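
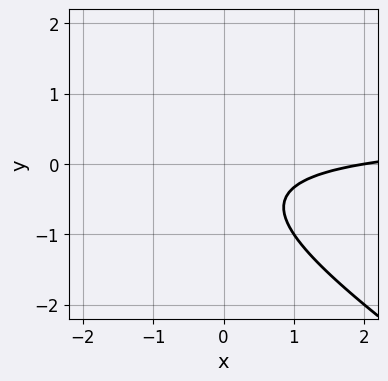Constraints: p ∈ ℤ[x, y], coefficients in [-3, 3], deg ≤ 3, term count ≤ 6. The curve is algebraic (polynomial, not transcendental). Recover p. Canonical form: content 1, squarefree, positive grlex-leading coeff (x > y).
First, degree: the shape is more complex than any degree-1 curve, so deg p = 2.
Then, reading off the gridlines: it meets the x-axis at x = 2 (among the integer gridlines); no y-intercept at any integer in the box.
Finally, fitting integer coefficients to these (and the overall shape) gives p.

2*x*y + 3*y^2 - x + 2*y + 2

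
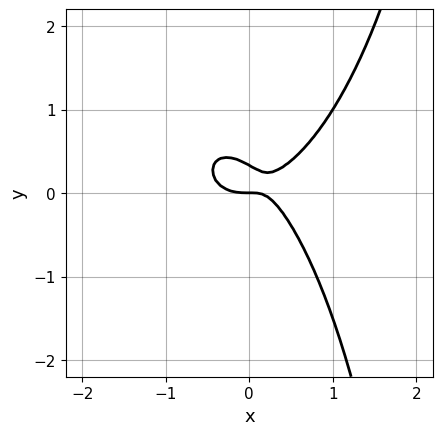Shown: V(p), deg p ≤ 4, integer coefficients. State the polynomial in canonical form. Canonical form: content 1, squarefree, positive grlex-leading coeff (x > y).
1. The degree is 3 — a generic line meets the curve in up to 3 points.
2. From the axis intercepts and sections: it meets the x-axis at x = 0 (among the integer gridlines); it meets the y-axis at y = 0 (among the integer gridlines).
3. Together with the visible shape, these determine p as stated.

3*x^3 + x*y^2 - 2*x*y - 3*y^2 + y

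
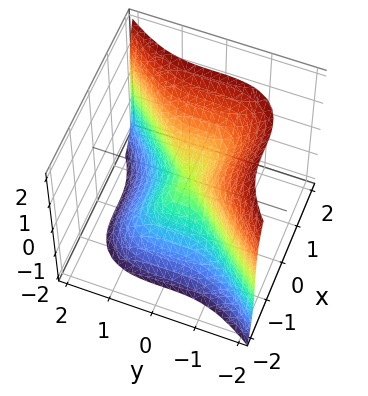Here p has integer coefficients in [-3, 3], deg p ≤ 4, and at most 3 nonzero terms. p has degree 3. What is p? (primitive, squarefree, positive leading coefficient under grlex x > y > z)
deg p = 3. The shape is more complex than any degree-2 surface.
Reading off the gridlines: it meets the x-axis at x = 0 (among the integer gridlines); one y-axis crossing is at y = 0.
Together with the visible shape, these determine p as stated.

3*x^3 - 2*y^3 - z^3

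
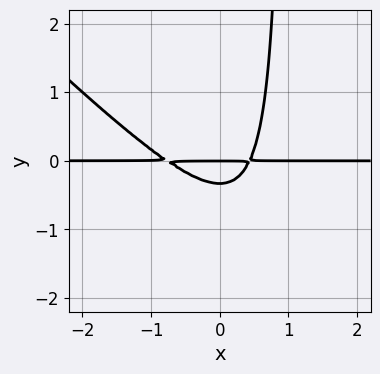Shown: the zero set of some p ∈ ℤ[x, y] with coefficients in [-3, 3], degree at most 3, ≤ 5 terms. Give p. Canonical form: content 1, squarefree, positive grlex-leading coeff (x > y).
3*x^2*y + 3*x*y^2 + x*y - 3*y^2 - y

deg p = 3. A generic line meets the curve in up to 3 points.
From the visible intercepts: it meets the y-axis at y = 0 (among the integer gridlines); every point of the x-axis in the box is on the curve.
The integer polynomial consistent with all of this is the stated p.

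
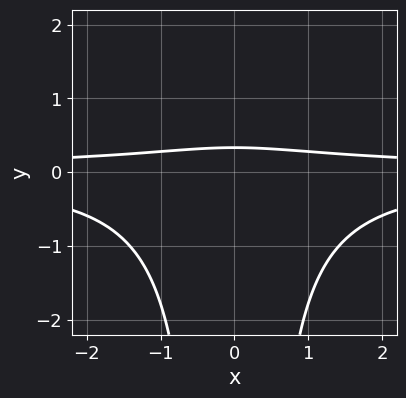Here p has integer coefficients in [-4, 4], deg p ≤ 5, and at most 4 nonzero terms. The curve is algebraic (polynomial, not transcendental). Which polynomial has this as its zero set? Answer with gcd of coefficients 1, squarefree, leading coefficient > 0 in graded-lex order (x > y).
1. Degree: a generic line meets the curve in up to 4 points, so deg p = 4.
2. Symmetries: the x ↦ −x reflection is a symmetry, so x appears only in even powers.
3. Reading off the gridlines: it misses every integer gridline on the x-axis.
4. Putting this together gives p.

2*x^2*y^2 + 3*y - 1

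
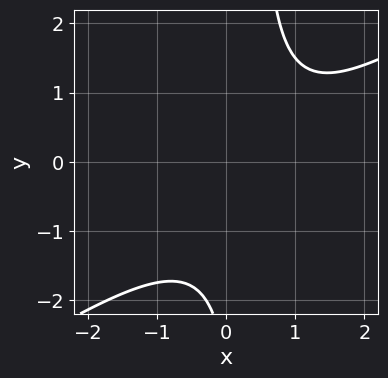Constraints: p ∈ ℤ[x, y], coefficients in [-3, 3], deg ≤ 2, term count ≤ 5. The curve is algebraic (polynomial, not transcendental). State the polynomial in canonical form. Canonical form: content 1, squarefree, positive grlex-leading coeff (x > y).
deg p = 2.
Reading off the gridlines: it misses every integer gridline on the x-axis; it misses every integer gridline on the y-axis.
Together with the visible shape, these determine p as stated.

2*x^2 - 3*x*y - 2*x + y + 3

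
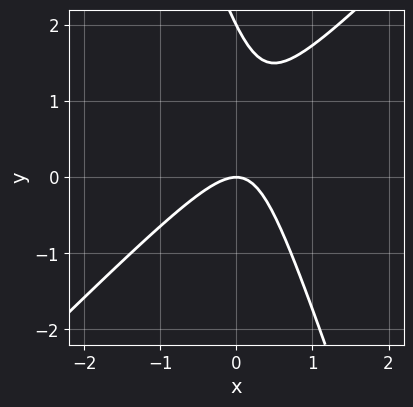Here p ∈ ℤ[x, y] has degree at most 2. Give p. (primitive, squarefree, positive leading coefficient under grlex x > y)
3*x^2 - 2*x*y - y^2 + 2*y

First, degree: the shape is more complex than any degree-1 curve, so deg p = 2.
Next, from the visible intercepts: the y-axis gridline crossings are at y ∈ {0, 2}; one x-axis crossing is at x = 0.
Finally, fitting integer coefficients to these (and the overall shape) gives p.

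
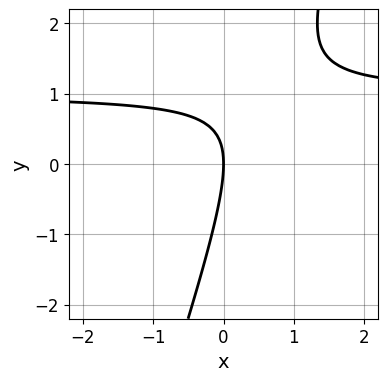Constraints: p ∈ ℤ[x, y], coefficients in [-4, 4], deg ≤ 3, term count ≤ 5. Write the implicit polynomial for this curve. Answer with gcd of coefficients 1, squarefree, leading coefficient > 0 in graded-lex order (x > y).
3*x*y - y^2 - 3*x

deg p = 2.
Checking where it meets the axes: it crosses the x-axis at the gridline x = 0; it crosses the y-axis at the gridline y = 0.
The integer polynomial consistent with all of this is the stated p.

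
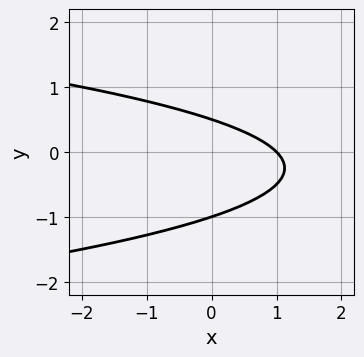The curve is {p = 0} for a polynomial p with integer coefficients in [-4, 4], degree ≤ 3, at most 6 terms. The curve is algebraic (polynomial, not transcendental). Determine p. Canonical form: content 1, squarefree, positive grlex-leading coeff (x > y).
2*y^2 + x + y - 1

(a) The degree is 2 — a generic line meets the curve in up to 2 points.
(b) From the axis intercepts and sections: it meets the x-axis at x = 1 (among the integer gridlines); it crosses the y-axis at the gridline y = -1.
(c) Together with the visible shape, these determine p as stated.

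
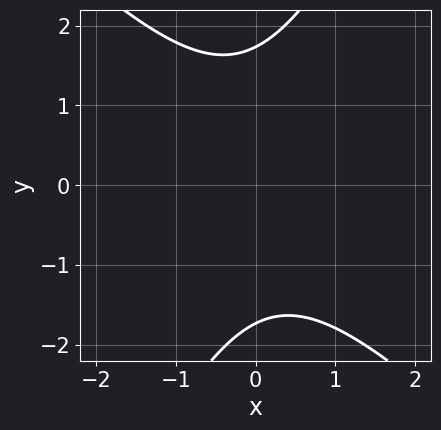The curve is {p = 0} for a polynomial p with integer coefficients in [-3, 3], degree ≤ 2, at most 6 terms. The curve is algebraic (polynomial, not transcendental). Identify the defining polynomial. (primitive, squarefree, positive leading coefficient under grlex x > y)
2*x^2 + x*y - y^2 + 3

(a) Degree: a generic line meets the curve in up to 2 points, so deg p = 2.
(b) Against the integer gridlines: no x-intercept at any integer in the box.
(c) These observations pin down the coefficients.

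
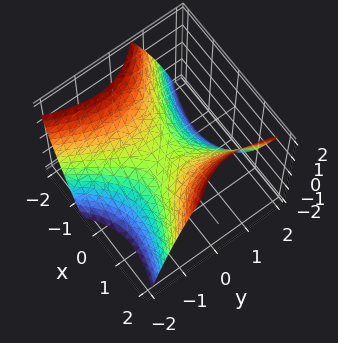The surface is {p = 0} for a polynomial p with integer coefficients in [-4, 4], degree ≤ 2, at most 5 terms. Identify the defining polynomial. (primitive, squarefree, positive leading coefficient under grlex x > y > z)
(a) The degree is 2 — a generic line meets the surface in up to 2 points.
(b) Reading off the gridlines: one z-axis crossing is at z = 0; one x-axis crossing is at x = 0.
(c) Solving for integer coefficients yields p as stated.

2*x^2 + 2*x*y - 2*y^2 - 3*z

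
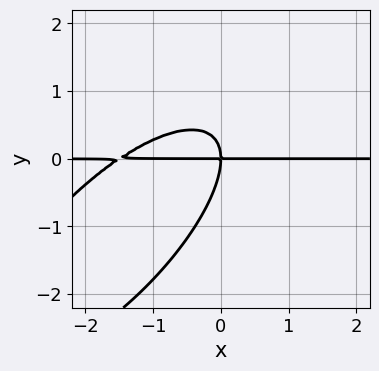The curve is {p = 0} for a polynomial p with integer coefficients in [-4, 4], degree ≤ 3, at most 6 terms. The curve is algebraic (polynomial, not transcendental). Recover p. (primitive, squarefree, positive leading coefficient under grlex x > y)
The degree is 3 — no degree-2 curve has this shape.
Against the integer gridlines: every point of the x-axis in the box is on the curve; it meets the y-axis at y = 0 (among the integer gridlines).
The integer polynomial consistent with all of this is the stated p.

2*x^2*y - 3*x*y^2 + 2*y^3 + 3*x*y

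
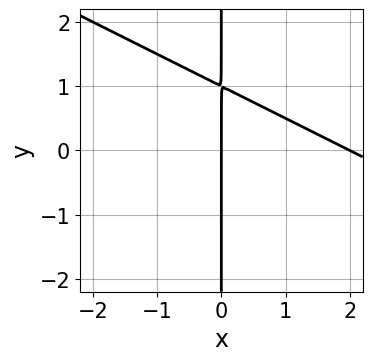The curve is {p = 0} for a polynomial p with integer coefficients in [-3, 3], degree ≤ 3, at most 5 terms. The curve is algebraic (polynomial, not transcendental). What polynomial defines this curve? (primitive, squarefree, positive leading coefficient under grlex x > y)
x^2 + 2*x*y - 2*x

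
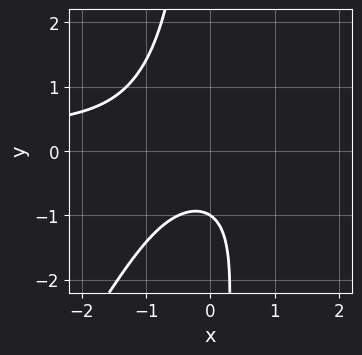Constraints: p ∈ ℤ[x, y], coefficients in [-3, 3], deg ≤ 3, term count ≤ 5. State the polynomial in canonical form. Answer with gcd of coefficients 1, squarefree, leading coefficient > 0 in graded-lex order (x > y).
3*x^2*y - 2*x*y^2 - x^2 - 3*y - 3

(a) deg p = 3. A generic line meets the curve in up to 3 points.
(b) Against the integer gridlines: it misses every integer gridline on the x-axis; one y-axis crossing is at y = -1.
(c) The integer polynomial consistent with all of this is the stated p.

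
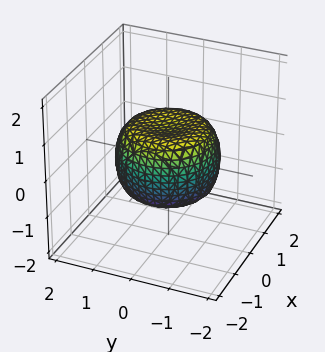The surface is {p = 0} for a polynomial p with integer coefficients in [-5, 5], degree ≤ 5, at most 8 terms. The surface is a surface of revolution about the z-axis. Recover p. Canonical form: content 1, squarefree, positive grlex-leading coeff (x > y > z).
deg p = 4. No degree-3 surface has this shape.
Symmetries: rotational symmetry about the z-axis ⇒ p depends on x, y only through x² + y².
Checking where it meets the axes: a circular section at z = 0 has radius between 1 and 2.
These observations pin down the coefficients.

2*x^4 + 4*x^2*y^2 + 2*y^4 - 2*x^2 - 2*y^2 + 3*z^2 - 2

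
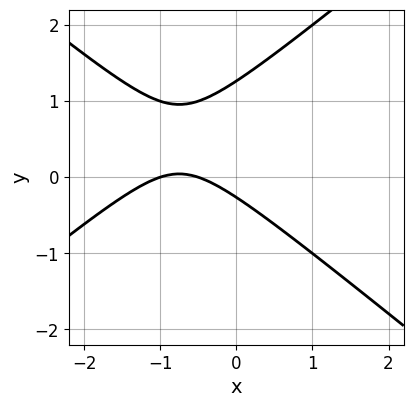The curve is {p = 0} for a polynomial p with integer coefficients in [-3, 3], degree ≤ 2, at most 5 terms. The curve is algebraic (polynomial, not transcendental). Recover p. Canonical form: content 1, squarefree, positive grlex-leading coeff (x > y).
2*x^2 - 3*y^2 + 3*x + 3*y + 1

1. deg p = 2. No degree-1 curve has this shape.
2. Reading off the gridlines: it crosses the x-axis at the gridline x = -1.
3. Putting this together gives p.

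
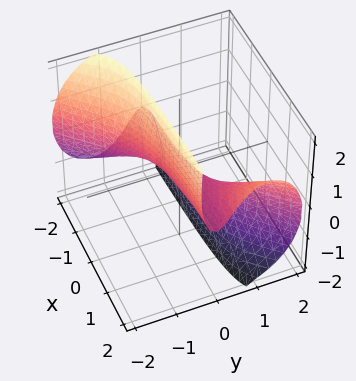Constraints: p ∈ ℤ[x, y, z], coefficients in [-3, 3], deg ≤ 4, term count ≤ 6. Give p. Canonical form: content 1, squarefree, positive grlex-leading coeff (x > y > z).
1. Degree: a generic line meets the surface in up to 3 points, so deg p = 3.
2. Checking where it meets the axes: the visible x-axis segment lies entirely on the surface; it meets the y-axis at y = 0 (among the integer gridlines); it meets the z-axis at z = 0 (among the integer gridlines).
3. Solving for integer coefficients yields p as stated.

2*x*y^2 - 2*y^3 - y*z^2 - z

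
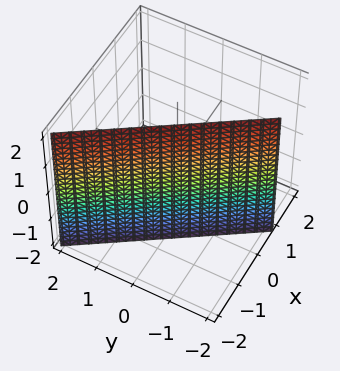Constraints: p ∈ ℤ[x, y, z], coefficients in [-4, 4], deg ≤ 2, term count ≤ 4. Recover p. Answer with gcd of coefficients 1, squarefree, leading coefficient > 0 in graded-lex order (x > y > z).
3*x + 2*y + 2

1. deg p = 1.
2. Reading off the gridlines: it misses every integer gridline on the z-axis; it crosses the y-axis at the gridline y = -1.
3. The integer polynomial consistent with all of this is the stated p.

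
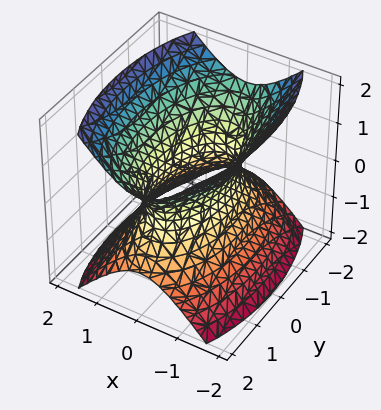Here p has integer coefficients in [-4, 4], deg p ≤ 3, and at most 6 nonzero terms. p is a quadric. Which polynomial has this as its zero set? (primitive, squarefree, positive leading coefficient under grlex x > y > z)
3*x^2 + y^2 - 2*z^2 - 2

1. The degree is 2 — one connected sheet with a waist; a quadric.
2. Symmetries: it's symmetric under y → −y, forcing even powers of y; it's symmetric under x → −x, forcing even powers of x; it's symmetric under z → −z, forcing even powers of z.
3. Observable constraints: the surface avoids every integer z-axis point in the box.
4. Assembling these constraints gives the stated polynomial.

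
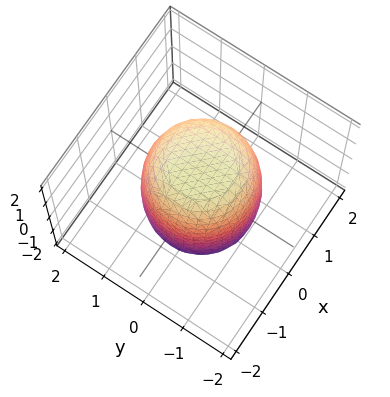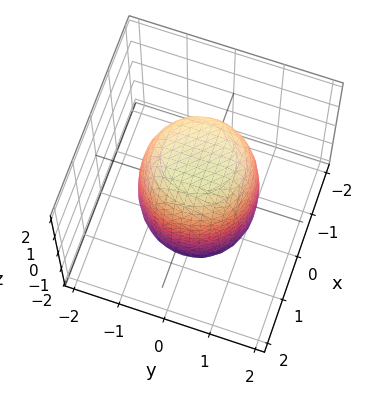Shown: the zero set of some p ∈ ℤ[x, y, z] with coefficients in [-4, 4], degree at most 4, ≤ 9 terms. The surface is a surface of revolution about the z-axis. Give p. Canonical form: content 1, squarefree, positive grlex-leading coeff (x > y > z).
First, deg p = 4. No degree-3 surface has this shape.
Then, symmetries: rotational symmetry about the z-axis ⇒ p depends on x, y only through x² + y².
Next, observable constraints: a circular section at z = -1 has radius between 1 and 2.
Finally, assembling these constraints gives the stated polynomial.

2*x^4 + 4*x^2*y^2 + 2*y^4 - x^2 - y^2 + z^2 - 3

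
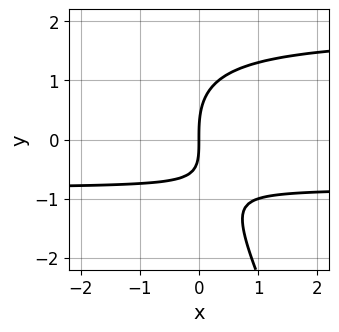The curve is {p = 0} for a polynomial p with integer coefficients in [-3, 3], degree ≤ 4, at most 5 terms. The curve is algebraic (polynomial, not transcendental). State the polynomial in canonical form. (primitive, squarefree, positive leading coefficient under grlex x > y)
2*x*y^2 + y^3 - 2*x*y - 3*x

The degree is 3 — a generic line meets the curve in up to 3 points.
Observable constraints: it crosses the x-axis at the gridline x = 0; it meets the y-axis at y = 0 (among the integer gridlines).
Putting this together gives p.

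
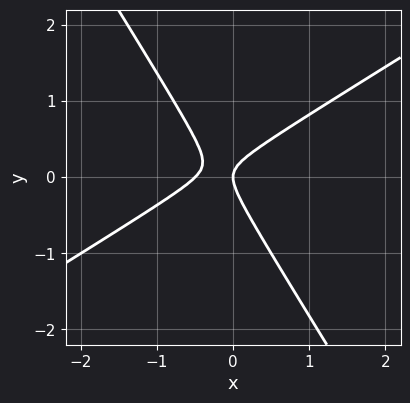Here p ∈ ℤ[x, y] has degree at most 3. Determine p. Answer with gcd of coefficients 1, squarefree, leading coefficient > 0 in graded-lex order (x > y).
2*x^2 - 2*x*y - 2*y^2 + x

(a) Degree: a generic line meets the curve in up to 2 points, so deg p = 2.
(b) From the visible intercepts: it crosses the x-axis at the gridline x = 0; it crosses the y-axis at the gridline y = 0.
(c) Solving for integer coefficients yields p as stated.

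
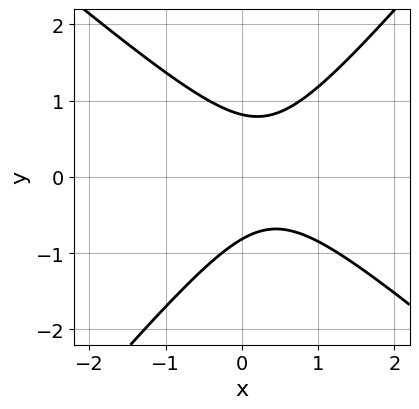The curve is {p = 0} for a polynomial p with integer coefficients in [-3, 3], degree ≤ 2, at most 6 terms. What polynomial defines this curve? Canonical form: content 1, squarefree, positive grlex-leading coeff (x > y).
3*x^2 + x*y - 3*y^2 - 2*x + 2

Degree: a generic line meets the curve in up to 2 points, so deg p = 2.
Observable constraints: no x-intercept at any integer in the box.
Matching integer coefficients to the picture gives p.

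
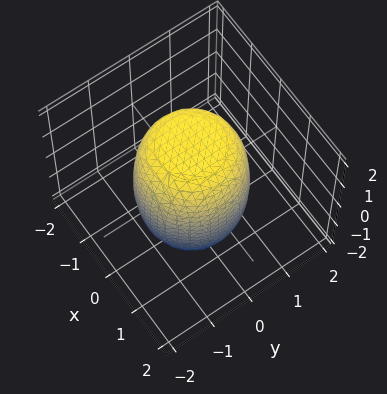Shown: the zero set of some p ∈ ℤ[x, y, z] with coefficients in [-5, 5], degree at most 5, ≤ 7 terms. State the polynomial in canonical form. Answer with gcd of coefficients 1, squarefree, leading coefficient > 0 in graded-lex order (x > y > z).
2*x^4 + 4*x^2*y^2 + 2*y^4 - x^2 - y^2 + z^2 - 3

(a) The degree is 4 — no degree-3 surface has this shape.
(b) By symmetry, the surface is invariant under rotation about z: p = q(x² + y², z).
(c) Observable constraints: a circular section at z = -1 has radius between 1 and 2.
(d) Solving for integer coefficients yields p as stated.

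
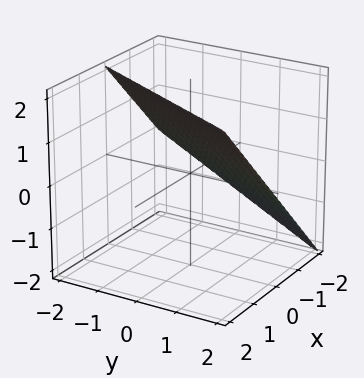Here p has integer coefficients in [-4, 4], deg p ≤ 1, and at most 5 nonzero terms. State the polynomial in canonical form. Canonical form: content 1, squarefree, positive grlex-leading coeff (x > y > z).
2*x - y - 2*z + 2

The degree is 1 — every cross-section is a straight line — this is a plane.
Checking where it meets the axes: one z-axis crossing is at z = 1; it crosses the x-axis at the gridline x = -1.
Assembling these constraints gives the stated polynomial.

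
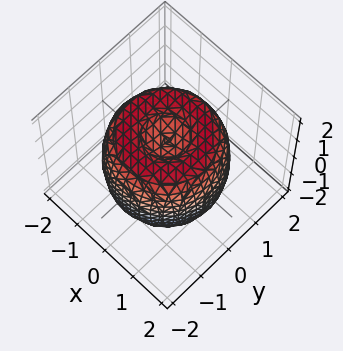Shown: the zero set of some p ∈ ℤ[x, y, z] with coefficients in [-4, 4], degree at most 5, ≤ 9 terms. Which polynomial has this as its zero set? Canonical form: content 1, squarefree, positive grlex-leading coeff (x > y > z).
x^4 + 2*x^2*y^2 + y^4 - 2*x^2 - 2*y^2 + z^2 - 1

(a) Degree: no degree-3 surface has this shape, so deg p = 4.
(b) Symmetries: every cross-section ⟂ z is a circle, so x, y appear only via x² + y².
(c) Against the integer gridlines: among the integer gridlines, it crosses the z-axis at z ∈ {-1, 1}; a circular section at z = -1 has radius between 1 and 2.
(d) Solving for integer coefficients yields p as stated.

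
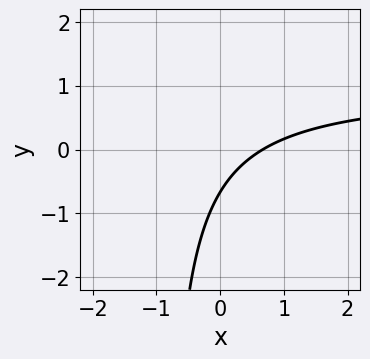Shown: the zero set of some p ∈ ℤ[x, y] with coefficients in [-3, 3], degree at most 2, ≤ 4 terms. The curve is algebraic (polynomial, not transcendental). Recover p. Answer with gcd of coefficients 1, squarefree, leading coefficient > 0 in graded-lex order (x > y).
3*x*y - 3*x + 3*y + 2

1. deg p = 2.
2. Solving for integer coefficients yields p as stated.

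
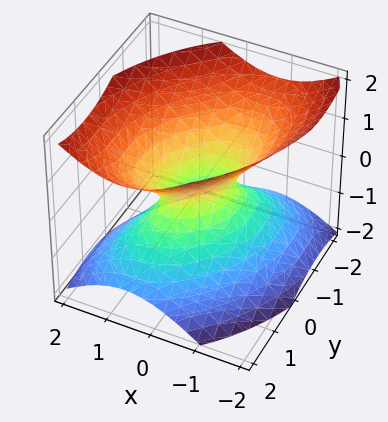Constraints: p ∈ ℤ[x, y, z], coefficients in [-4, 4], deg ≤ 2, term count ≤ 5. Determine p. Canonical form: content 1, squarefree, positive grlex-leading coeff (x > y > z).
3*x^2 - 2*x*y + 2*y^2 - 3*z^2 - 1

1. The degree is 2 — the shape is more complex than any degree-1 surface.
2. From the visible intercepts: the surface avoids every integer z-axis point in the box.
3. These observations pin down the coefficients.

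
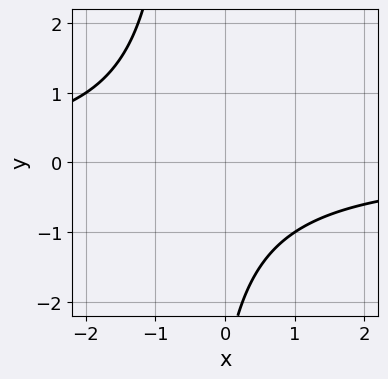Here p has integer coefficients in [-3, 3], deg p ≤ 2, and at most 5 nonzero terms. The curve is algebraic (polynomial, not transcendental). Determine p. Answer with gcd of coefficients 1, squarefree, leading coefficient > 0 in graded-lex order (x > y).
1. Degree: the shape is more complex than any degree-1 curve, so deg p = 2.
2. Against the integer gridlines: no y-intercept at any integer in the box; the curve avoids every integer x-axis point in the box.
3. Together with the visible shape, these determine p as stated.

2*x*y + y + 3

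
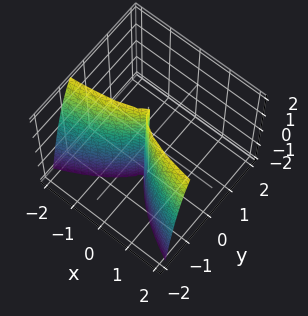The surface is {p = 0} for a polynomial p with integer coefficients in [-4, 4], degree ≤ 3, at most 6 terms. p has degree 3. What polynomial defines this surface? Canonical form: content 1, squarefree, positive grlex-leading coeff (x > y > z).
x^2*y - x^2*z + 3*y^3 + 3*x^2 - x*y

1. Degree: the shape is more complex than any degree-2 surface, so deg p = 3.
2. Reading off the gridlines: it crosses the x-axis at the gridline x = 0; every point of the z-axis in the box is on the surface; it meets the y-axis at y = 0 (among the integer gridlines).
3. Together with the visible shape, these determine p as stated.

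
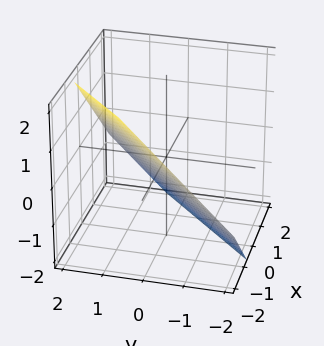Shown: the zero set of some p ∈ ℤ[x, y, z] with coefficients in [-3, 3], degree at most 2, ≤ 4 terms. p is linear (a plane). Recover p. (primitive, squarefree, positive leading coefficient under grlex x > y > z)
3*x - 3*y + 3*z + 2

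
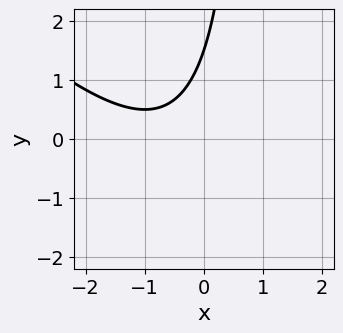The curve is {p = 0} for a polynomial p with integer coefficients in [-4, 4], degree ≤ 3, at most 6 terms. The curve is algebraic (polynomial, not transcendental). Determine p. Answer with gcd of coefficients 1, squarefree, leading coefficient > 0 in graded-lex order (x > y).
deg p = 2. A generic line meets the curve in up to 2 points.
Reading off the gridlines: it misses every integer gridline on the x-axis.
Matching integer coefficients to the picture gives p.

2*x^2 + 2*x*y + 3*x - 2*y + 3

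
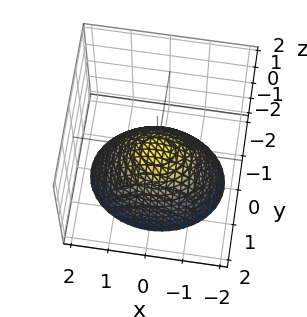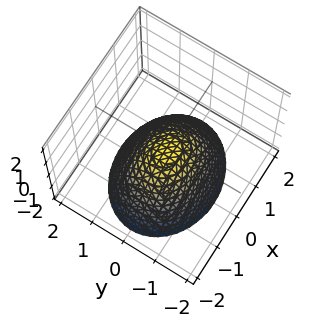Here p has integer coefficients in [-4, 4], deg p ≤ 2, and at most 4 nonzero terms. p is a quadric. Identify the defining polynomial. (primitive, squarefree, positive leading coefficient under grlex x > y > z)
First, the degree is 2 — a single bowl opening along one axis; a quadric.
Next, symmetries: mirror symmetry y ↦ −y ⇒ only even powers of y; it's symmetric under x → −x, forcing even powers of x.
Next, from the visible intercepts: one y-axis crossing is at y = 0; it crosses the z-axis at the gridline z = 0; it meets the x-axis at x = 0 (among the integer gridlines).
Finally, the integer polynomial consistent with all of this is the stated p.

2*x^2 + 3*y^2 + 3*z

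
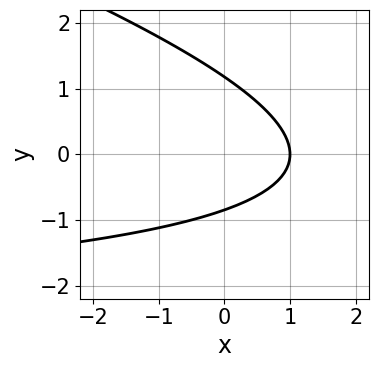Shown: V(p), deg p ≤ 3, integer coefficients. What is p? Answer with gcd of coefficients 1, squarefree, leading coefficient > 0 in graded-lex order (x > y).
x*y + 3*y^2 + 3*x - y - 3

Degree: no degree-1 curve has this shape, so deg p = 2.
Reading off the gridlines: it meets the x-axis at x = 1 (among the integer gridlines).
Putting this together gives p.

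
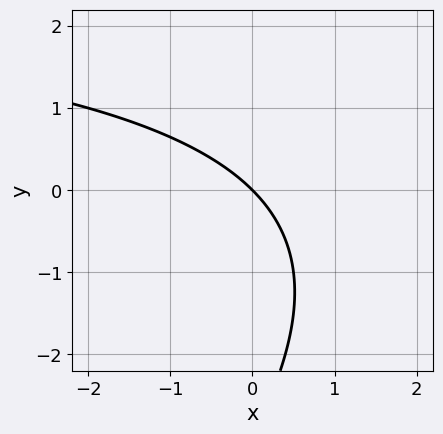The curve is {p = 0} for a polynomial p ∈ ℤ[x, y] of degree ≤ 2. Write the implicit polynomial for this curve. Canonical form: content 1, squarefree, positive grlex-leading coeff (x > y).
x*y - y^2 - 3*x - 3*y

First, the degree is 2 — a generic line meets the curve in up to 2 points.
Then, observable constraints: it meets the y-axis at y = 0 (among the integer gridlines); it meets the x-axis at x = 0 (among the integer gridlines).
Finally, the integer polynomial consistent with all of this is the stated p.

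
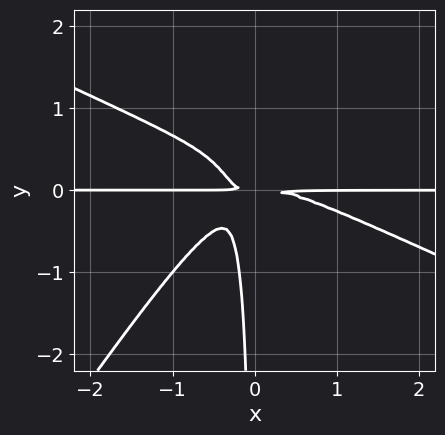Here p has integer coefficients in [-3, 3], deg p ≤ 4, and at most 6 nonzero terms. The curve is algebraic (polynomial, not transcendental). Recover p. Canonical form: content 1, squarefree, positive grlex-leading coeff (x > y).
(a) deg p = 4.
(b) From the axis intercepts and sections: the visible x-axis segment lies entirely on the curve.
(c) Assembling these constraints gives the stated polynomial.

2*x^3*y + 3*x^2*y^2 - 3*x*y^3 + 3*x*y^2 + y^2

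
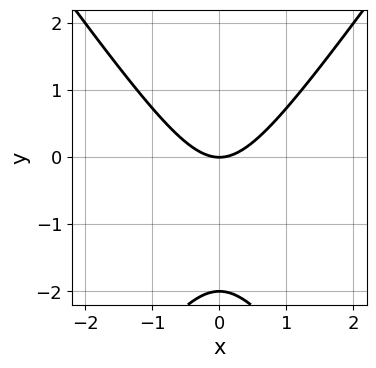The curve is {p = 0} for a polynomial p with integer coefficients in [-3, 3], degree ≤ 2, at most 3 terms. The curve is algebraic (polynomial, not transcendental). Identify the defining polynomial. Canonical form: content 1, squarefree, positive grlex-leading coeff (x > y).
2*x^2 - y^2 - 2*y

First, degree: no degree-1 curve has this shape, so deg p = 2.
Next, symmetries: the x ↦ −x reflection is a symmetry, so x appears only in even powers.
Next, checking where it meets the axes: it meets the x-axis at x = 0 (among the integer gridlines); among the integer gridlines, it crosses the y-axis at y ∈ {-2, 0}.
Finally, together with the visible shape, these determine p as stated.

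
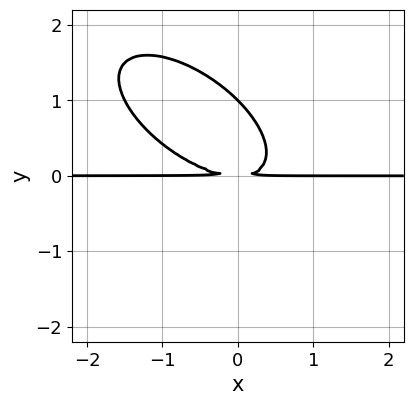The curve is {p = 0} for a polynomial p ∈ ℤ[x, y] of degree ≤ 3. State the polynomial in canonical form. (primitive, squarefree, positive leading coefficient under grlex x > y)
(a) Degree: no degree-2 curve has this shape, so deg p = 3.
(b) Reading off the gridlines: it crosses the y-axis at the gridline y = 1; the visible x-axis segment lies entirely on the curve.
(c) These observations pin down the coefficients.

2*x^2*y + 3*x*y^2 + 3*y^3 - 3*y^2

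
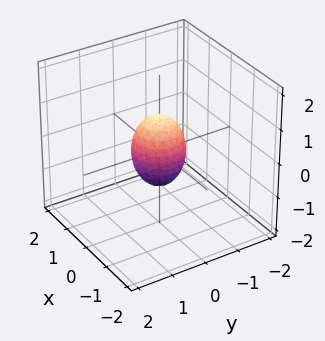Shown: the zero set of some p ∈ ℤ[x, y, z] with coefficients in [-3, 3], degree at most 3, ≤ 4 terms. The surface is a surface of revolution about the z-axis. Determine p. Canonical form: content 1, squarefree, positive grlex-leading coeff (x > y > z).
2*x^2 + 2*y^2 + z^2 - 1

deg p = 2. A generic line meets the surface in up to 2 points.
Symmetry: every cross-section ⟂ z is a circle, so x, y appear only via x² + y².
Reading off the gridlines: a circular section at z = 0 has radius between 0 and 1; among the integer gridlines, it crosses the z-axis at z ∈ {-1, 1}.
Fitting integer coefficients to these (and the overall shape) gives p.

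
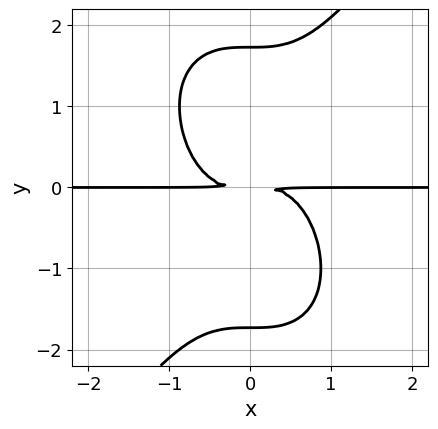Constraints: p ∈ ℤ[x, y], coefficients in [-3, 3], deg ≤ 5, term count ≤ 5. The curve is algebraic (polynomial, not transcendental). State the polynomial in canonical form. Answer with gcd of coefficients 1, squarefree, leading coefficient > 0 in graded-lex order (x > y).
3*x^3*y - y^4 + 3*y^2

First, the degree is 4 — the shape is more complex than any degree-3 curve.
Then, against the integer gridlines: every point of the x-axis in the box is on the curve.
Finally, putting this together gives p.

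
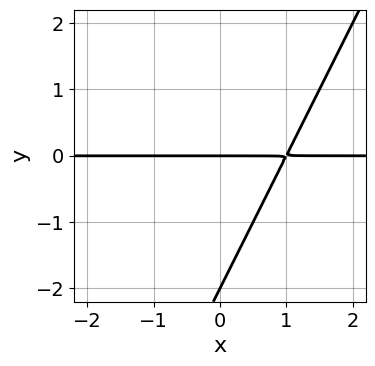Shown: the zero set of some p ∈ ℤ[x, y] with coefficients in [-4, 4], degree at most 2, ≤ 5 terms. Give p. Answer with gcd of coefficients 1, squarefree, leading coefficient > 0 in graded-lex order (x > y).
2*x*y - y^2 - 2*y

(a) deg p = 2. No degree-1 curve has this shape.
(b) Against the integer gridlines: every point of the x-axis in the box is on the curve; the y-axis gridline crossings are at y ∈ {-2, 0}.
(c) Fitting integer coefficients to these (and the overall shape) gives p.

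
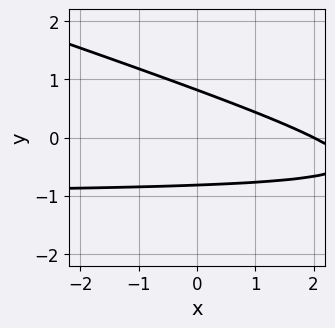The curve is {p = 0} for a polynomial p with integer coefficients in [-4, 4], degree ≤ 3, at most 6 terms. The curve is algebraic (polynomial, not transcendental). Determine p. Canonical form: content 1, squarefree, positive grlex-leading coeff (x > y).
x*y + 3*y^2 + x - 2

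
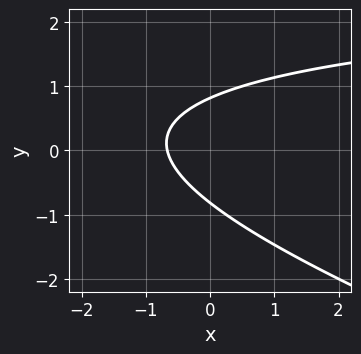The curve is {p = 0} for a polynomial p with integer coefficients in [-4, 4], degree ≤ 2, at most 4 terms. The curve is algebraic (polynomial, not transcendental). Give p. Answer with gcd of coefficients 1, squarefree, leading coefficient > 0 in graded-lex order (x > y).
1. The degree is 2 — the shape is more complex than any degree-1 curve.
2. The integer polynomial consistent with all of this is the stated p.

x*y + 3*y^2 - 3*x - 2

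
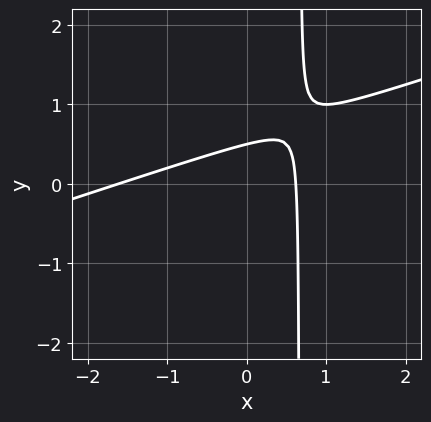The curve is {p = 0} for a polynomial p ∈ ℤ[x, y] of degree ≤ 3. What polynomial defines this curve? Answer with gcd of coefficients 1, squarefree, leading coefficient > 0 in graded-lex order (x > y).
x^2 - 3*x*y + x + 2*y - 1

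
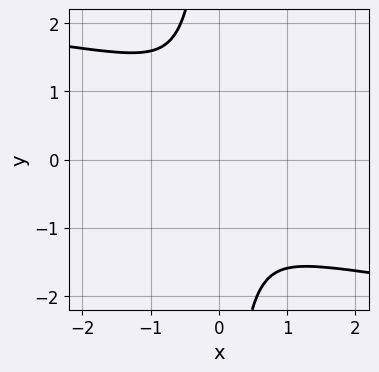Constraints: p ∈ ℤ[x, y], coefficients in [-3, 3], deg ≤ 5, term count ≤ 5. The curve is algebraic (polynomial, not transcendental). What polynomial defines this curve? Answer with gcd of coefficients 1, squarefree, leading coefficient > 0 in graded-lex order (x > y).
2*x*y^3 + 3*x^2 + 2*y^2

1. Degree: no degree-3 curve has this shape, so deg p = 4.
2. Putting this together gives p.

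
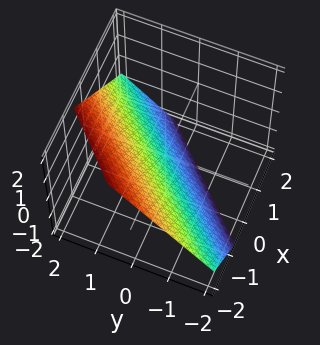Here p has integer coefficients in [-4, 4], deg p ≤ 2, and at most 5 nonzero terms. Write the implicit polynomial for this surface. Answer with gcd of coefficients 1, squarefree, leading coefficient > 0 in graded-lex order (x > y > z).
3*x - 3*y + 3*z + 2

1. The degree is 1 — the surface is flat (a plane).
2. Putting this together gives p.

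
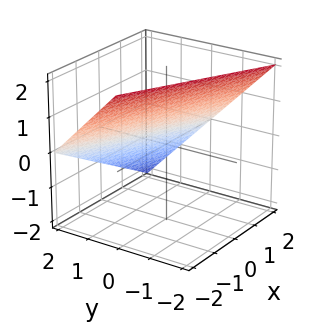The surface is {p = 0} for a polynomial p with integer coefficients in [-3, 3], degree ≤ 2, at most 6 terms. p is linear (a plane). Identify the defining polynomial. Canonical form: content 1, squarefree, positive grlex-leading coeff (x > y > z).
(a) Degree: the surface is flat (a plane), so deg p = 1.
(b) From the axis intercepts and sections: it meets the z-axis at z = 1 (among the integer gridlines); one x-axis crossing is at x = 2.
(c) The integer polynomial consistent with all of this is the stated p. Check: (0, 1, 0) on the y-axis lies on the surface, and p(0, 1, 0) = 0. ✓

x + 2*y + 2*z - 2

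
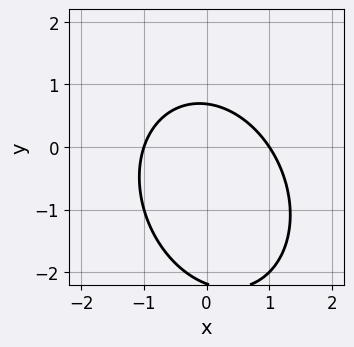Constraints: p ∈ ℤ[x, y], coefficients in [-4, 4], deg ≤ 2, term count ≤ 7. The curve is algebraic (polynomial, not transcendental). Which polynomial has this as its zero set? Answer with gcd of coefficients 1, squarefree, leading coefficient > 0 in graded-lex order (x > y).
1. deg p = 2. The shape is more complex than any degree-1 curve.
2. Reading off the gridlines: among the integer gridlines, it crosses the x-axis at x ∈ {-1, 1}.
3. Solving for integer coefficients yields p as stated.

3*x^2 + x*y + 2*y^2 + 3*y - 3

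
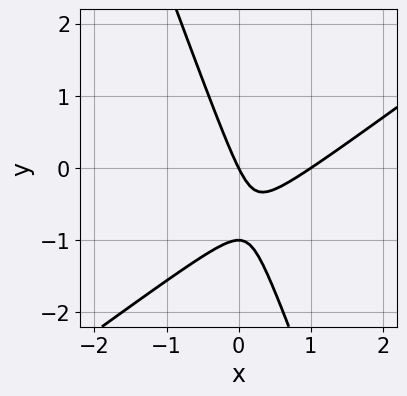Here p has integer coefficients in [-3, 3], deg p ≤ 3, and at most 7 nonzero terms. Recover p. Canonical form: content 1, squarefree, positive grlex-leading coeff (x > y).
2*x^2 - 2*x*y - y^2 - 2*x - y

deg p = 2. The shape is more complex than any degree-1 curve.
Observable constraints: among the integer gridlines, it crosses the y-axis at y ∈ {-1, 0}; the x-axis gridline crossings are at x ∈ {0, 1}.
Matching integer coefficients to the picture gives p.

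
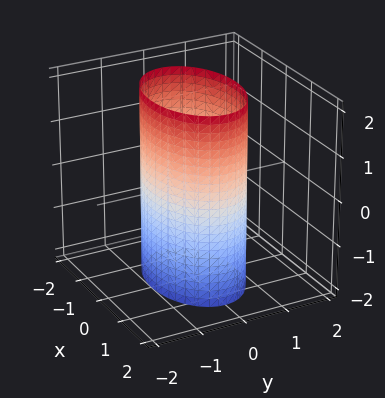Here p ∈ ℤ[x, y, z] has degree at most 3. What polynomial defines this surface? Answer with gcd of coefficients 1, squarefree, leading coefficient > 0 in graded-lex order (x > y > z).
x^2 + 2*y^2 - 2

(a) Degree: constant cross-section along one axis; a quadric, so deg p = 2.
(b) Symmetries: the x ↦ −x reflection is a symmetry, so x appears only in even powers; the y ↦ −y reflection is a symmetry, so y appears only in even powers; mirror symmetry z ↦ −z ⇒ only even powers of z.
(c) Reading off the gridlines: among the integer gridlines, it crosses the y-axis at y ∈ {-1, 1}; no z-intercept at any integer in the box.
(d) Solving for integer coefficients yields p as stated.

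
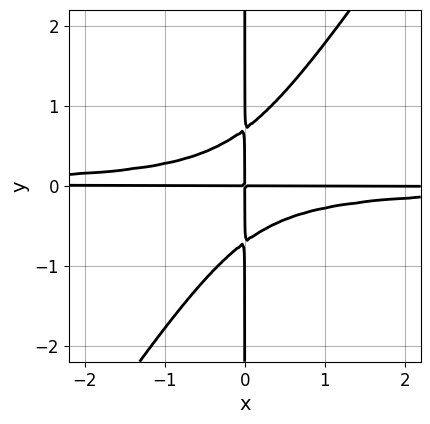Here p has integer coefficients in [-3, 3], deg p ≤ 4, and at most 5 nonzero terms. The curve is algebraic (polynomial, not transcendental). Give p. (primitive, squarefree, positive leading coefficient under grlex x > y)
3*x^2*y^2 - 2*x*y^3 + x*y

First, degree: a generic line meets the curve in up to 4 points, so deg p = 4.
Next, checking where it meets the axes: every point of the y-axis in the box is on the curve; every point of the x-axis in the box is on the curve.
Finally, assembling these constraints gives the stated polynomial.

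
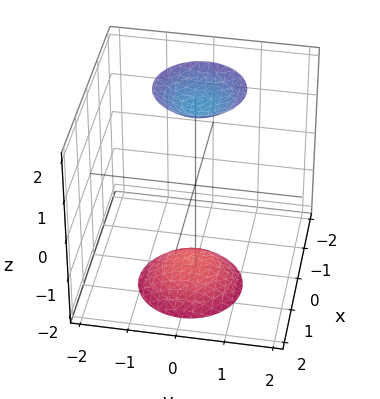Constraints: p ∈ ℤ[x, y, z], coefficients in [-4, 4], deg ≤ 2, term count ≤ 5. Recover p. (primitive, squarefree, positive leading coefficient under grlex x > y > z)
2*x^2 + x*z + 2*y^2 - z^2 + 3

The picture has 2 separate pieces.
The degree is 2 — the shape is more complex than any degree-1 surface.
From the visible intercepts: it misses every integer gridline on the y-axis; no x-intercept at any integer in the box.
Putting this together gives p.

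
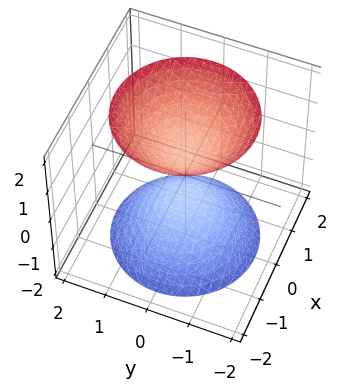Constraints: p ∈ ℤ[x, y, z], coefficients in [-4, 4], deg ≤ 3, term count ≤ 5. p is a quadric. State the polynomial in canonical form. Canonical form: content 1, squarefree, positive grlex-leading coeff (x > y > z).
1. I count 2 distinct pieces.
2. The degree is 2 — two separate bowl-shaped sheets opening away from each other; a quadric.
3. Symmetries: rotational symmetry about the z-axis ⇒ p depends on x, y only through x² + y²; the z ↦ −z reflection is a symmetry, so z appears only in even powers.
4. Reading off the gridlines: no x-intercept at any integer in the box; a circular section at z = -1 has radius between 0 and 1; it misses every integer gridline on the y-axis.
5. Together with the visible shape, these determine p as stated.

3*x^2 + 3*y^2 - 2*z^2 + 1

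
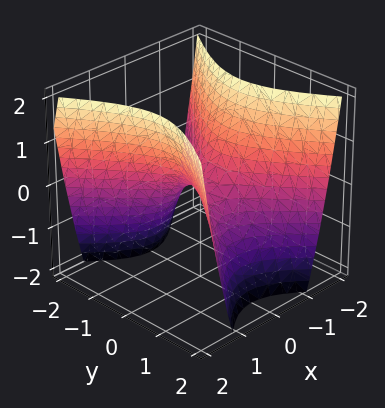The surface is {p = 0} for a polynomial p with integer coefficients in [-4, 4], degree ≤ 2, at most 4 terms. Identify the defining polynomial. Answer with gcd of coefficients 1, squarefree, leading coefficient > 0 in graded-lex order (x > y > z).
3*x^2 - 2*y^2 - 2*z

deg p = 2.
Symmetries: the x ↦ −x reflection is a symmetry, so x appears only in even powers; it's symmetric under y → −y, forcing even powers of y.
From the visible intercepts: one x-axis crossing is at x = 0; it meets the y-axis at y = 0 (among the integer gridlines).
Together with the visible shape, these determine p as stated.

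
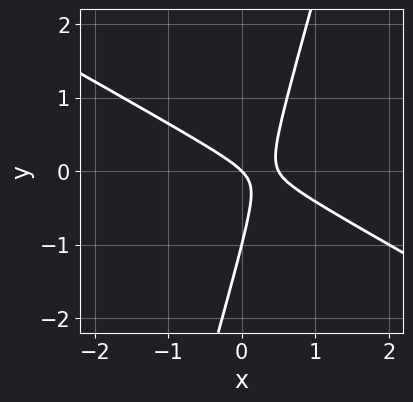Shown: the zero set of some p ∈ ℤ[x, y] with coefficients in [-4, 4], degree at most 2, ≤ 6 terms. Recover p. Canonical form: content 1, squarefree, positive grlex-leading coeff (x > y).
2*x^2 + 3*x*y - y^2 - x - y

(a) deg p = 2.
(b) From the axis intercepts and sections: it meets the x-axis at x = 0 (among the integer gridlines); the y-axis gridline crossings are at y ∈ {-1, 0}.
(c) Putting this together gives p.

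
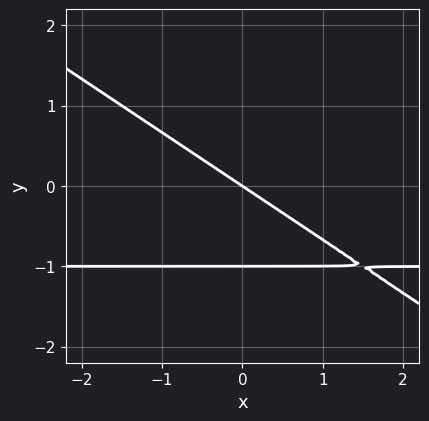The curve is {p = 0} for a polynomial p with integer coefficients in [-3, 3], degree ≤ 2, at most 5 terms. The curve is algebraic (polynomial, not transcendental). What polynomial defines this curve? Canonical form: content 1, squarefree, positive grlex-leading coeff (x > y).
2*x*y + 3*y^2 + 2*x + 3*y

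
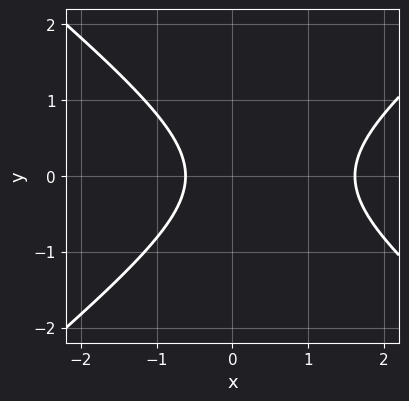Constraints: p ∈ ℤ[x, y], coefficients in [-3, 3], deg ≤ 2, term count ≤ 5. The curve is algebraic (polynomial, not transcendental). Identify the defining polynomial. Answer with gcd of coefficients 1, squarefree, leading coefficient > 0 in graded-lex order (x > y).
1. The degree is 2 — the shape is more complex than any degree-1 curve.
2. Symmetries: the y ↦ −y reflection is a symmetry, so y appears only in even powers.
3. Against the integer gridlines: it misses every integer gridline on the y-axis.
4. Putting this together gives p.

2*x^2 - 3*y^2 - 2*x - 2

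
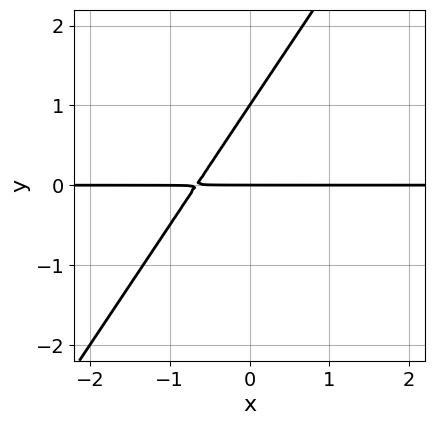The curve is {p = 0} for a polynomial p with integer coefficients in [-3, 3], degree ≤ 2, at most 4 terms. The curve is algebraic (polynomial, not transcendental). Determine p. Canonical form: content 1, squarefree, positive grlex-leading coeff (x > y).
3*x*y - 2*y^2 + 2*y

The degree is 2 — no degree-1 curve has this shape.
Reading off the gridlines: the visible x-axis segment lies entirely on the curve; among the integer gridlines, it crosses the y-axis at y ∈ {0, 1}.
Matching integer coefficients to the picture gives p.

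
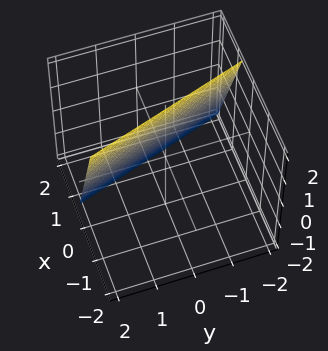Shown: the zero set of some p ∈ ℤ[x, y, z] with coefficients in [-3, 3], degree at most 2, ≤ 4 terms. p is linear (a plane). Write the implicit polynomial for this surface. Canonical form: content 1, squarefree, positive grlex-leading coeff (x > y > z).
3*x + y + z - 2

(a) The degree is 1 — every cross-section is a straight line — this is a plane.
(b) Against the integer gridlines: it meets the y-axis at y = 2 (among the integer gridlines); it meets the z-axis at z = 2 (among the integer gridlines).
(c) Assembling these constraints gives the stated polynomial.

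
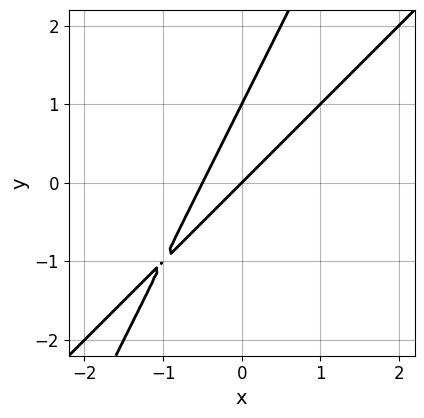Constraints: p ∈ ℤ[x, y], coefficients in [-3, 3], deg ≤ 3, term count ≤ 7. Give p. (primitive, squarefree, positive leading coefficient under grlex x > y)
2*x^2 - 3*x*y + y^2 + x - y

(a) Degree: no degree-1 curve has this shape, so deg p = 2.
(b) From the axis intercepts and sections: it crosses the x-axis at the gridline x = 0; the y-axis gridline crossings are at y ∈ {0, 1}.
(c) Solving for integer coefficients yields p as stated.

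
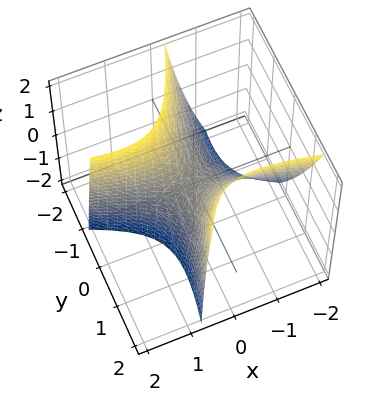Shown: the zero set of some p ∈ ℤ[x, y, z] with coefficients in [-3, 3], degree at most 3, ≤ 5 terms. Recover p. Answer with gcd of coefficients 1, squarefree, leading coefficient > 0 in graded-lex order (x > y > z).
x^2 + 3*x*y - x*z - y^2 + z

The degree is 2 — the shape is more complex than any degree-1 surface.
Against the integer gridlines: it crosses the y-axis at the gridline y = 0; it meets the x-axis at x = 0 (among the integer gridlines); it meets the z-axis at z = 0 (among the integer gridlines).
The integer polynomial consistent with all of this is the stated p.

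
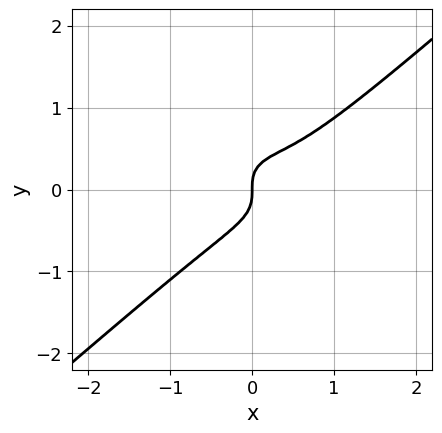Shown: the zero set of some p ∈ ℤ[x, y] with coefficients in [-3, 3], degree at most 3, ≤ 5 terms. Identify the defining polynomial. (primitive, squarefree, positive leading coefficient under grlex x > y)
The degree is 3 — the shape is more complex than any degree-2 curve.
Reading off the gridlines: it crosses the y-axis at the gridline y = 0; it crosses the x-axis at the gridline x = 0.
Together with the visible shape, these determine p as stated.

2*x^3 - 3*y^3 - x^2 + x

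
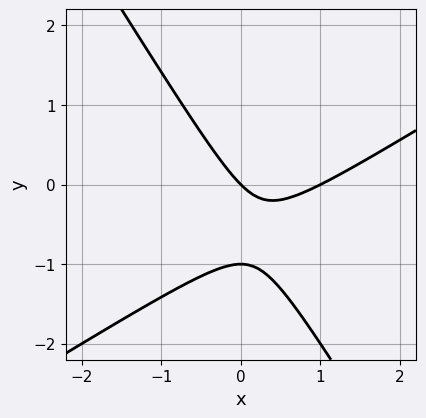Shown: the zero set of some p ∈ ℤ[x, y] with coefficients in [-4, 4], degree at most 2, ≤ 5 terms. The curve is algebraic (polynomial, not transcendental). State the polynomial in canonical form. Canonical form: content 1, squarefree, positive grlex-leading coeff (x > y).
x^2 - x*y - y^2 - x - y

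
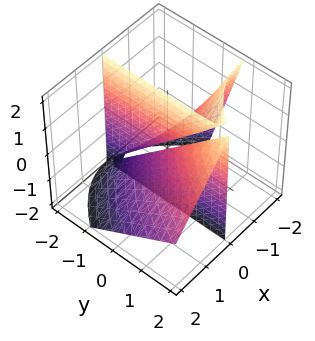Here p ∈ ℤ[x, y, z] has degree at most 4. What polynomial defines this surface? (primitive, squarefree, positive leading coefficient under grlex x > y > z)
x^3 + x^2*z + 2*x^2 - 3*x*y + 3*x*z

1. deg p = 3.
2. Reading off the gridlines: one x-axis crossing is at x = -2; every point of the z-axis in the box is on the surface; every point of the y-axis in the box is on the surface.
3. The integer polynomial consistent with all of this is the stated p.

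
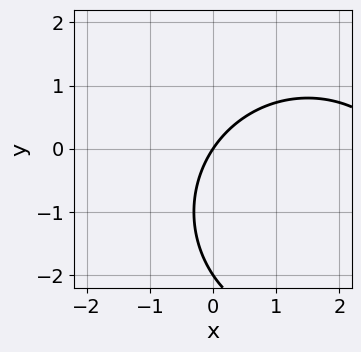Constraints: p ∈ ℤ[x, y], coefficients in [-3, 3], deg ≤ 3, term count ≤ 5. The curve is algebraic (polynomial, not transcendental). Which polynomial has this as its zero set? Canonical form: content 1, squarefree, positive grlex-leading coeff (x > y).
Degree: a generic line meets the curve in up to 2 points, so deg p = 2.
From the axis intercepts and sections: one x-axis crossing is at x = 0; among the integer gridlines, it crosses the y-axis at y ∈ {-2, 0}.
The integer polynomial consistent with all of this is the stated p.

x^2 + y^2 - 3*x + 2*y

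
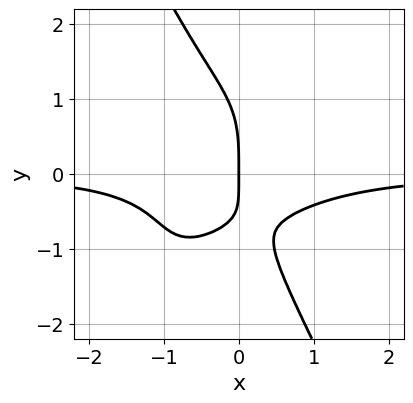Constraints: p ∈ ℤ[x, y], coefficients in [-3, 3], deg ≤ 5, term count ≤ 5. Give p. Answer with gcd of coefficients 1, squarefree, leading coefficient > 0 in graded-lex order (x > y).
3*x^3*y - 3*x^2*y^2 + y^4 + 3*x*y + 3*x

1. The degree is 4 — no degree-3 curve has this shape.
2. Observable constraints: it crosses the x-axis at the gridline x = 0; it crosses the y-axis at the gridline y = 0.
3. Matching integer coefficients to the picture gives p.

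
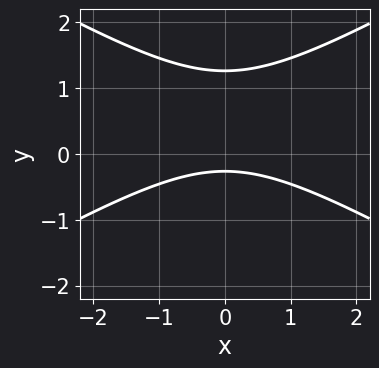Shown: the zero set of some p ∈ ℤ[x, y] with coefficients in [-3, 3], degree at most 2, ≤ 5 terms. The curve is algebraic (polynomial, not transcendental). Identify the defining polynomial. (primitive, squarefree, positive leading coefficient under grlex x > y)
x^2 - 3*y^2 + 3*y + 1

1. The degree is 2 — a generic line meets the curve in up to 2 points.
2. Symmetries: the x ↦ −x reflection is a symmetry, so x appears only in even powers.
3. Against the integer gridlines: it misses every integer gridline on the x-axis.
4. Fitting integer coefficients to these (and the overall shape) gives p.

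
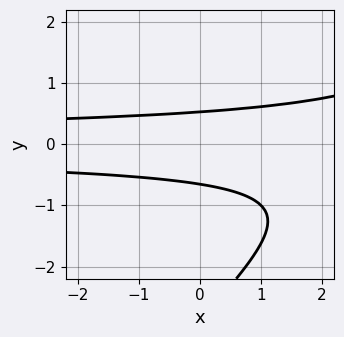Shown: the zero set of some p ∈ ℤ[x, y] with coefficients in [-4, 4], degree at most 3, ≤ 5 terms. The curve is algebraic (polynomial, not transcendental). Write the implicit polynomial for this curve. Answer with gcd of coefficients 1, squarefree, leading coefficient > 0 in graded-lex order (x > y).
(a) Degree: the shape is more complex than any degree-2 curve, so deg p = 3.
(b) Observable constraints: it misses every integer gridline on the x-axis.
(c) Solving for integer coefficients yields p as stated.

x*y^2 - y^3 - 3*y^2 + 1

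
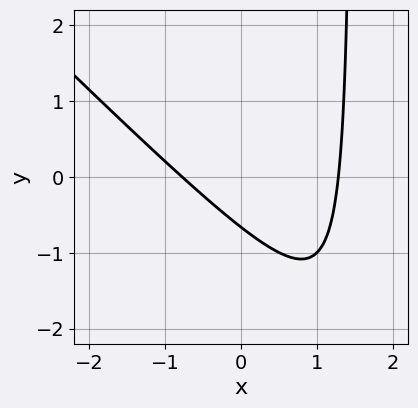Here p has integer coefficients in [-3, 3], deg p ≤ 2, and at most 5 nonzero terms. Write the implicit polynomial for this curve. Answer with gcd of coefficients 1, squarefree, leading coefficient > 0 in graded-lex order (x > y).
2*x^2 + 2*x*y - x - 3*y - 2

First, degree: no degree-1 curve has this shape, so deg p = 2.
Finally, solving for integer coefficients yields p as stated.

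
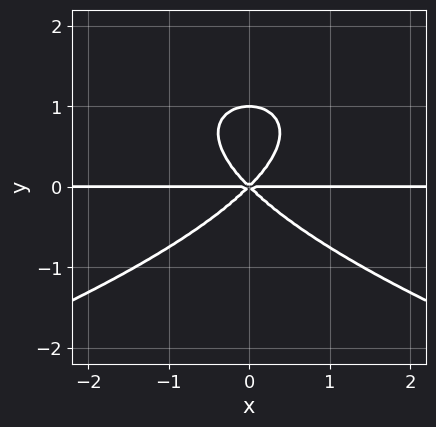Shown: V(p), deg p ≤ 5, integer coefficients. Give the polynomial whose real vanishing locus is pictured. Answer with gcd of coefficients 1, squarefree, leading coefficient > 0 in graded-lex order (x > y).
y^4 + x^2*y - y^3

(a) The degree is 4 — the shape is more complex than any degree-3 curve.
(b) Symmetries: the x ↦ −x reflection is a symmetry, so x appears only in even powers.
(c) Reading off the gridlines: among the integer gridlines, it crosses the y-axis at y ∈ {0, 1}; every point of the x-axis in the box is on the curve.
(d) Putting this together gives p.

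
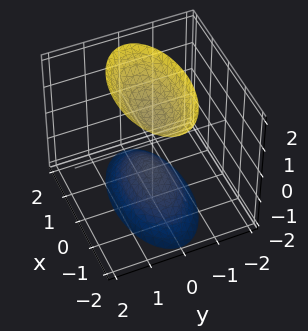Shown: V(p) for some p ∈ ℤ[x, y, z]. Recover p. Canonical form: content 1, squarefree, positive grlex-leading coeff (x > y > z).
x^2 + 3*y^2 - z^2 + 1

1. The picture has 2 separate pieces. They look like related sheets of one shape, so recover p as a whole.
2. deg p = 2. Two separate bowl-shaped sheets opening away from each other; a quadric.
3. Symmetries: mirror symmetry y ↦ −y ⇒ only even powers of y; mirror symmetry x ↦ −x ⇒ only even powers of x; mirror symmetry z ↦ −z ⇒ only even powers of z.
4. Against the integer gridlines: the z-axis gridline crossings are at z ∈ {-1, 1}; no y-intercept at any integer in the box.
5. Fitting integer coefficients to these (and the overall shape) gives p.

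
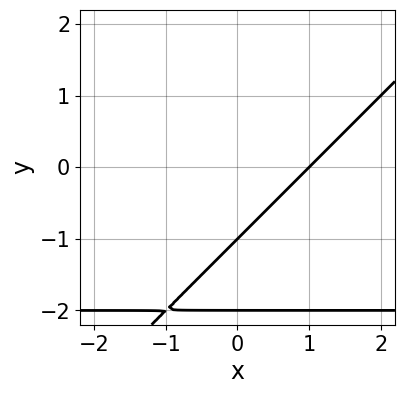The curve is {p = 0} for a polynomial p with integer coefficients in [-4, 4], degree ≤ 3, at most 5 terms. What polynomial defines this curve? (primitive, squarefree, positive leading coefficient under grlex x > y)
x*y - y^2 + 2*x - 3*y - 2

(a) deg p = 2. A generic line meets the curve in up to 2 points.
(b) Checking where it meets the axes: it crosses the x-axis at the gridline x = 1; the y-axis gridline crossings are at y ∈ {-2, -1}.
(c) Solving for integer coefficients yields p as stated.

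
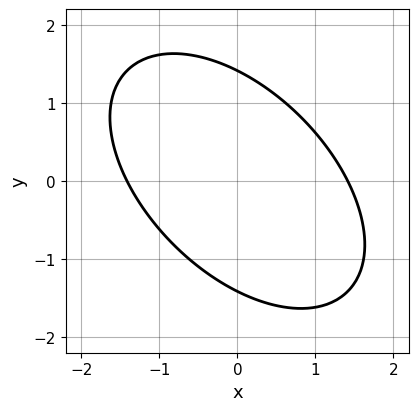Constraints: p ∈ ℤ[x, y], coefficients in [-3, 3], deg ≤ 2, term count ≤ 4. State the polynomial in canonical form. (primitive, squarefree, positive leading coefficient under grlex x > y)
x^2 + x*y + y^2 - 2

First, deg p = 2. No degree-1 curve has this shape.
Finally, the integer polynomial consistent with all of this is the stated p.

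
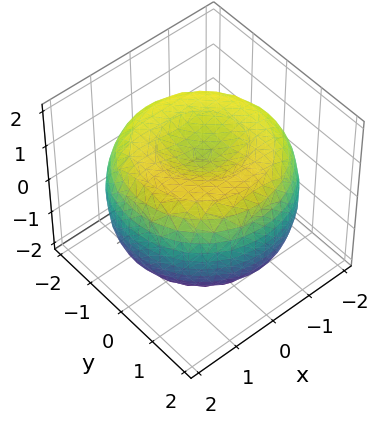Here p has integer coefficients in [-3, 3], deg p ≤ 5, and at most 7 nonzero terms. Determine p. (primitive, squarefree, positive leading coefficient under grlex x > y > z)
x^4 + 2*x^2*y^2 + y^4 - 3*x^2 - 3*y^2 + 3*z^2 - 3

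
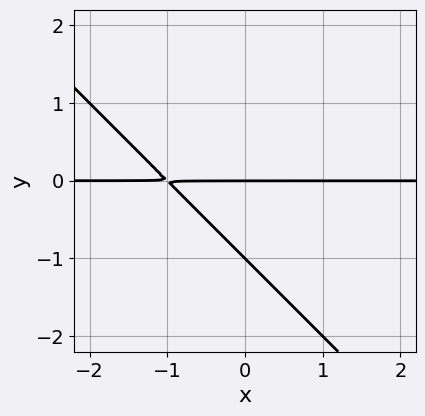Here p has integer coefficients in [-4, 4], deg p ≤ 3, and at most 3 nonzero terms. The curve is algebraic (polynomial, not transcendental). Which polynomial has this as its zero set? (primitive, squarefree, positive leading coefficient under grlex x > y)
First, the degree is 2 — the shape is more complex than any degree-1 curve.
Then, reading off the gridlines: among the integer gridlines, it crosses the y-axis at y ∈ {-1, 0}; every point of the x-axis in the box is on the curve.
Finally, putting this together gives p.

x*y + y^2 + y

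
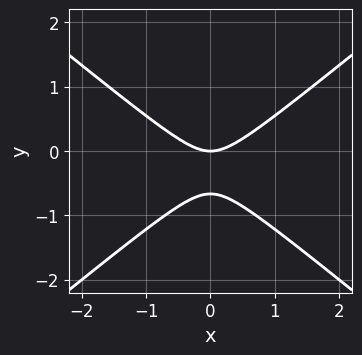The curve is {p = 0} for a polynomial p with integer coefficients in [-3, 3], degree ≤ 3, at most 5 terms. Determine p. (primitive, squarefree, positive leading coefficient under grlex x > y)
2*x^2 - 3*y^2 - 2*y

1. The degree is 2 — no degree-1 curve has this shape.
2. Symmetries: the x ↦ −x reflection is a symmetry, so x appears only in even powers.
3. Checking where it meets the axes: one y-axis crossing is at y = 0; it crosses the x-axis at the gridline x = 0.
4. Fitting integer coefficients to these (and the overall shape) gives p.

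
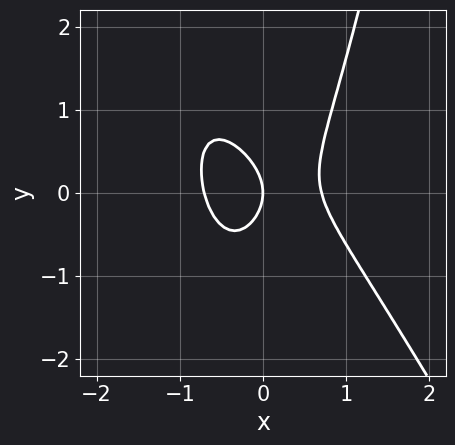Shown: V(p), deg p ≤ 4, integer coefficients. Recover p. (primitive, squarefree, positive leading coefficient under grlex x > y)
1. The degree is 3 — the shape is more complex than any degree-2 curve.
2. Observable constraints: it crosses the x-axis at the gridline x = 0; one y-axis crossing is at y = 0.
3. Putting this together gives p.

2*x^3 + x^2*y - y^2 - x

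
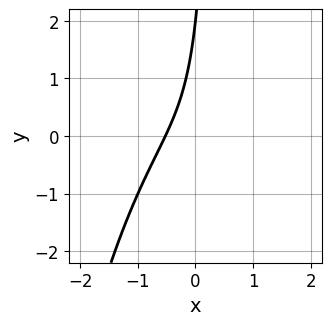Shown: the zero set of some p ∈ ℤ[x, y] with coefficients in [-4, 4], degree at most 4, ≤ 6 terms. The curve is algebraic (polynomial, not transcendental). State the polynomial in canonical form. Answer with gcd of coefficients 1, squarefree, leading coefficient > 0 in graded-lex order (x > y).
(a) Degree: the shape is more complex than any degree-2 curve, so deg p = 3.
(b) From the axis intercepts and sections: it meets the y-axis at y = 2 (among the integer gridlines).
(c) Putting this together gives p.

3*x^3 + 3*x*y + 3*x - y + 2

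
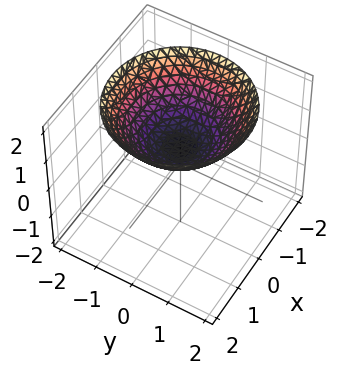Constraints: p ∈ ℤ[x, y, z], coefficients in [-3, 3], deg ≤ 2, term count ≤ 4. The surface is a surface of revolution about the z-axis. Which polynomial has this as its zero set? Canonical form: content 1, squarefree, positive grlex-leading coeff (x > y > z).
(a) The degree is 2 — the shape is more complex than any degree-1 surface.
(b) Symmetries: every cross-section ⟂ z is a circle, so x, y appear only via x² + y².
(c) Observable constraints: a circular section at z = 2 has radius between 1 and 2; the surface avoids every integer y-axis point in the box.
(d) Fitting integer coefficients to these (and the overall shape) gives p.

x^2 + y^2 - 2*z + 1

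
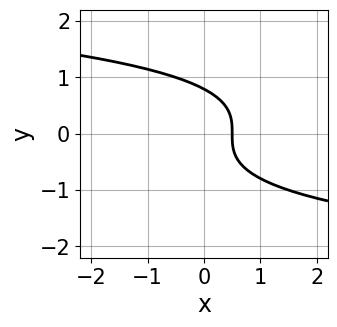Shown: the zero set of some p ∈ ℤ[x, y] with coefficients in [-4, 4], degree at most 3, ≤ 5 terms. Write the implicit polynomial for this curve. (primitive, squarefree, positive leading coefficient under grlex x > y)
2*y^3 + 2*x - 1

1. Degree: a generic line meets the curve in up to 3 points, so deg p = 3.
2. The integer polynomial consistent with all of this is the stated p.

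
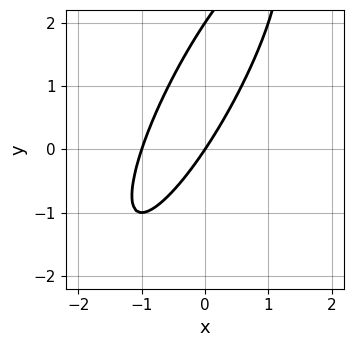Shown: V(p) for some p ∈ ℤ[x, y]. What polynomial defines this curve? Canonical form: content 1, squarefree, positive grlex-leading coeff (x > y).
First, the degree is 2 — the shape is more complex than any degree-1 curve.
Then, observable constraints: the y-axis gridline crossings are at y ∈ {0, 2}; among the integer gridlines, it crosses the x-axis at x ∈ {-1, 0}.
Finally, these observations pin down the coefficients.

3*x^2 - 3*x*y + y^2 + 3*x - 2*y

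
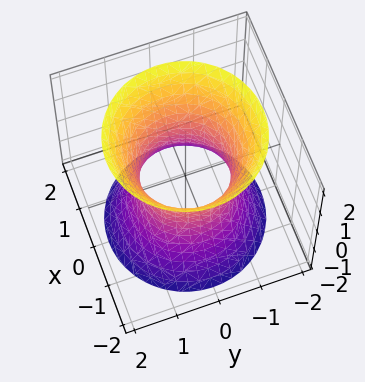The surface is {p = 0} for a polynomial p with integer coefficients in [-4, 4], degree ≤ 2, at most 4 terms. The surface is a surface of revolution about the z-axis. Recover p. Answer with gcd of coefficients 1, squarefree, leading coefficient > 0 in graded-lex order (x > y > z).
First, the degree is 2 — the shape is more complex than any degree-1 surface.
Then, symmetry: every cross-section ⟂ z is a circle, so x, y appear only via x² + y².
Then, from the axis intercepts and sections: no z-intercept at any integer in the box; among the integer gridlines, it crosses the x-axis at x ∈ {-1, 1}.
Finally, these observations pin down the coefficients.

2*x^2 + 2*y^2 - z^2 - 2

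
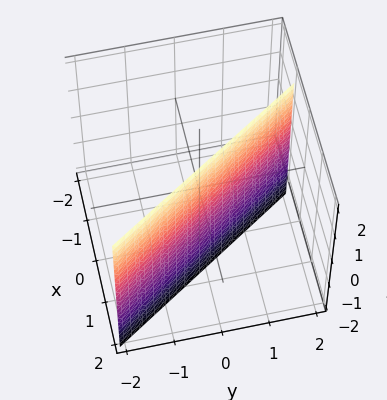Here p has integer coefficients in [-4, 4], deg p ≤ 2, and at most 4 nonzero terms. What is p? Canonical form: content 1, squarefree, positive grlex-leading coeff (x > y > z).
3*x + 2*y - 2

(a) deg p = 1.
(b) From the visible intercepts: it crosses the y-axis at the gridline y = 1; it misses every integer gridline on the z-axis.
(c) Fitting integer coefficients to these (and the overall shape) gives p.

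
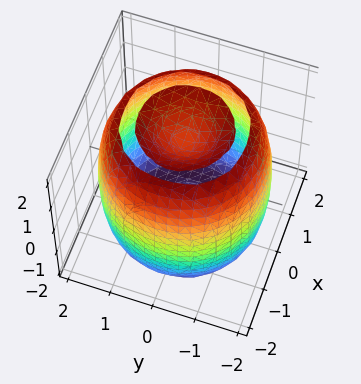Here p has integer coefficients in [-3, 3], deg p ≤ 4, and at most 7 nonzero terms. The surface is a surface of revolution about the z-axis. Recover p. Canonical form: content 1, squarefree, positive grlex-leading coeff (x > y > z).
(a) The picture has 2 separate pieces.
(b) Degree: the shape is more complex than any degree-3 surface, so deg p = 4.
(c) Symmetry: the z-axis is an axis of rotation, so x and y enter only as x² + y².
(d) Against the integer gridlines: a circular section at z = 0 has radius between 1 and 2.
(e) Fitting integer coefficients to these (and the overall shape) gives p.

x^4 + 2*x^2*y^2 + y^4 - 3*x^2 - 3*y^2 + z^2 - 2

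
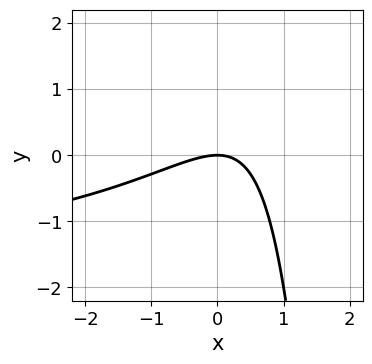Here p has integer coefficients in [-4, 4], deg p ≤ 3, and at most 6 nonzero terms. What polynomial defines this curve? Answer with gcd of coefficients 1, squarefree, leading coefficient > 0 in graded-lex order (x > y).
(a) deg p = 3. No degree-2 curve has this shape.
(b) Checking where it meets the axes: one y-axis crossing is at y = 0; it meets the x-axis at x = 0 (among the integer gridlines).
(c) These observations pin down the coefficients.

x^2*y + 2*x^2 - 3*x*y + 3*y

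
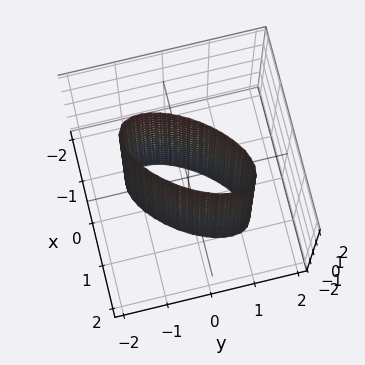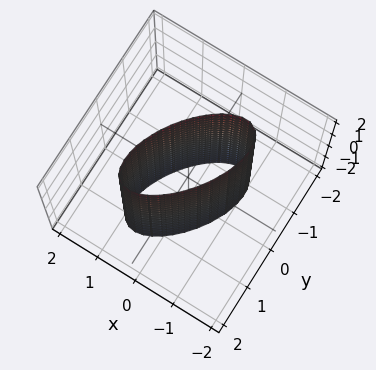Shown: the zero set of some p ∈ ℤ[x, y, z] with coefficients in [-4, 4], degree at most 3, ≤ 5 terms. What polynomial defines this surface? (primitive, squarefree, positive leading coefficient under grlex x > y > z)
Degree: the shape is more complex than any degree-1 surface, so deg p = 2.
From the visible intercepts: among the integer gridlines, it crosses the y-axis at y ∈ {-1, 1}; the surface avoids every integer z-axis point in the box.
Matching integer coefficients to the picture gives p.

3*x^2 - 3*x*y + 2*y^2 - 2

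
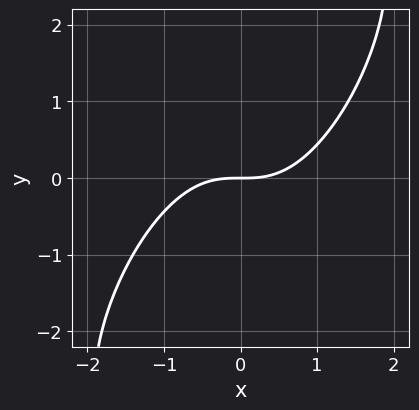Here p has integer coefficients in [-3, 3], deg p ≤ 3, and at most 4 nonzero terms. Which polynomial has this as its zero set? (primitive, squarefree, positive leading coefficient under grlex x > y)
The degree is 3 — no degree-2 curve has this shape.
From the visible intercepts: one x-axis crossing is at x = 0; it crosses the y-axis at the gridline y = 0.
Together with the visible shape, these determine p as stated.

2*x^3 - 2*x^2*y + x*y^2 - 3*y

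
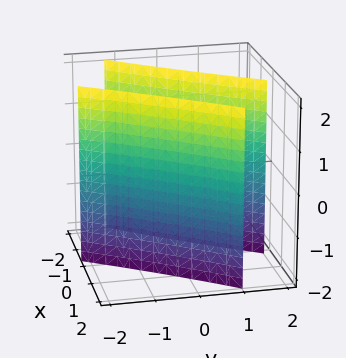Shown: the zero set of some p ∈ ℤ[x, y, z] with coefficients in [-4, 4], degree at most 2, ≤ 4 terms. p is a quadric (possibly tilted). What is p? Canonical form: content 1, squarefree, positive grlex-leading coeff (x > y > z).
1. I count 2 distinct pieces. Treating them together as one polynomial.
2. The degree is 2 — the shape is more complex than any degree-1 surface.
3. Checking where it meets the axes: the surface avoids every integer z-axis point in the box.
4. Together with the visible shape, these determine p as stated.

2*x^2 - 3*x*y + y^2 - 3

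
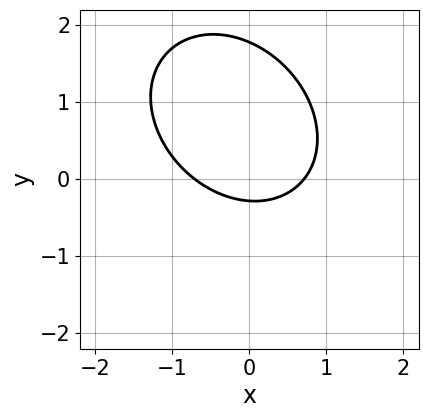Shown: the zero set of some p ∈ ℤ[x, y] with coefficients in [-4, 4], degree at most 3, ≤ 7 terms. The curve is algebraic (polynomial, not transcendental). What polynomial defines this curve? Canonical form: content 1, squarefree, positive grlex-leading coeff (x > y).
2*x^2 + x*y + 2*y^2 - 3*y - 1

The degree is 2 — a generic line meets the curve in up to 2 points.
Matching integer coefficients to the picture gives p.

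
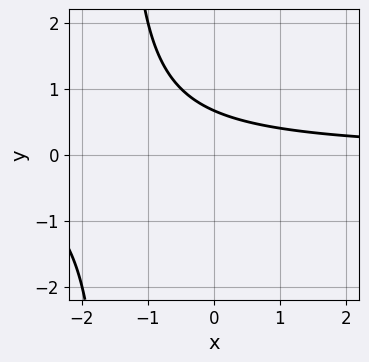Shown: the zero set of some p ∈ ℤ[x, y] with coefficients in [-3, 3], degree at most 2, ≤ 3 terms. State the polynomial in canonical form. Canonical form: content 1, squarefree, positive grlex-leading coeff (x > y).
2*x*y + 3*y - 2

Degree: a generic line meets the curve in up to 2 points, so deg p = 2.
Observable constraints: no x-intercept at any integer in the box.
These observations pin down the coefficients.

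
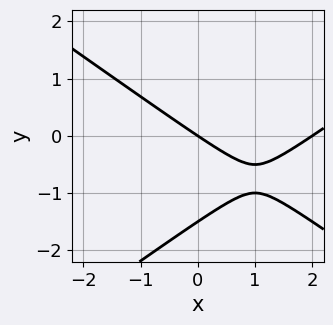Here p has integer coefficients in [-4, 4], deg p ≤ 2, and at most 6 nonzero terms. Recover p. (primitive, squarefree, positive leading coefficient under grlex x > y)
First, deg p = 2. A generic line meets the curve in up to 2 points.
Then, reading off the gridlines: the x-axis gridline crossings are at x ∈ {0, 2}; it crosses the y-axis at the gridline y = 0.
Finally, fitting integer coefficients to these (and the overall shape) gives p.

x^2 - 2*y^2 - 2*x - 3*y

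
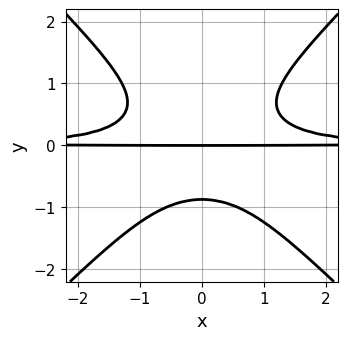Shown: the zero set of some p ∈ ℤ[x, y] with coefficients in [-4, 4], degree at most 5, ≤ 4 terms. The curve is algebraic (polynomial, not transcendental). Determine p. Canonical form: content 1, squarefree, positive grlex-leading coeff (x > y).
First, the degree is 4 — the shape is more complex than any degree-3 curve.
Next, symmetries: the x ↦ −x reflection is a symmetry, so x appears only in even powers.
Then, from the axis intercepts and sections: the visible x-axis segment lies entirely on the curve; one y-axis crossing is at y = 0.
Finally, matching integer coefficients to the picture gives p.

3*x^2*y^2 - 3*y^4 - 2*y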